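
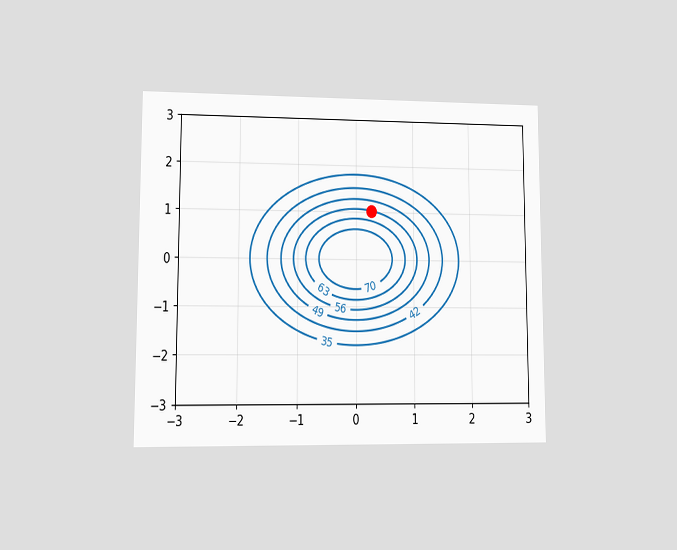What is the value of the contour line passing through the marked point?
The chart is viewed at a slight angle. The marked point sits on the contour labelled 56.

56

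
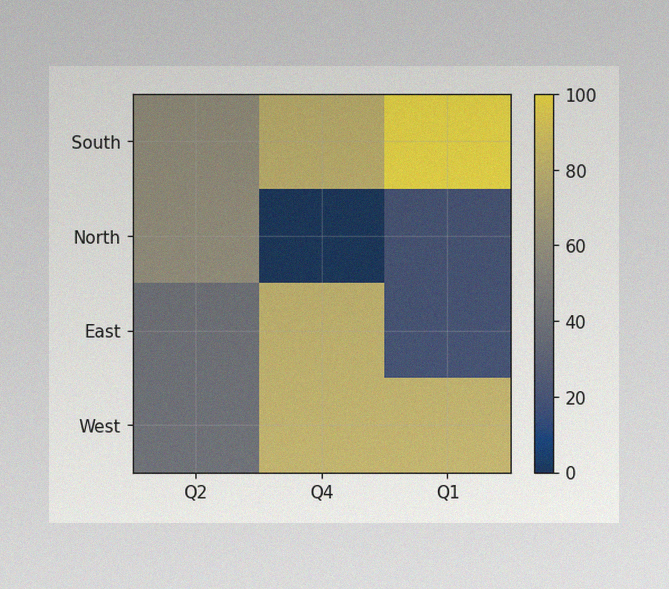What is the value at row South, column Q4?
80

The image has some photo noise and uneven lighting. Matching cell (South, Q4) against the colorbar gives 80.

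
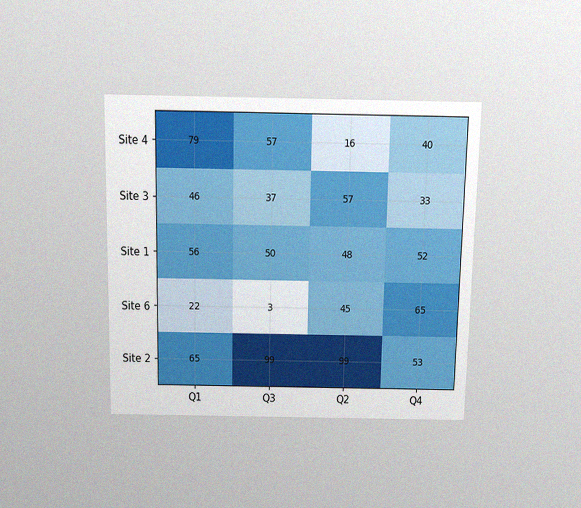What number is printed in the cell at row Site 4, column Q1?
The chart is viewed slightly from above, with some photo noise. The (Site 4, Q1) cell reads 79.

79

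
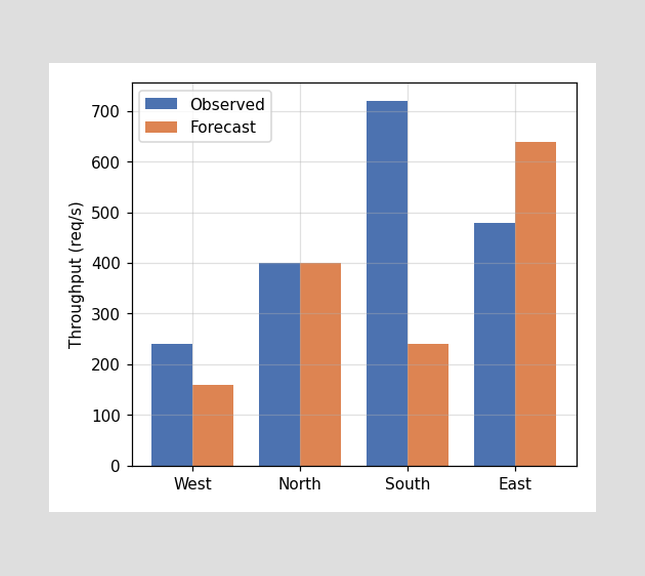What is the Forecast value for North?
400req/s

The Forecast bar at North reaches 400req/s on the y-axis.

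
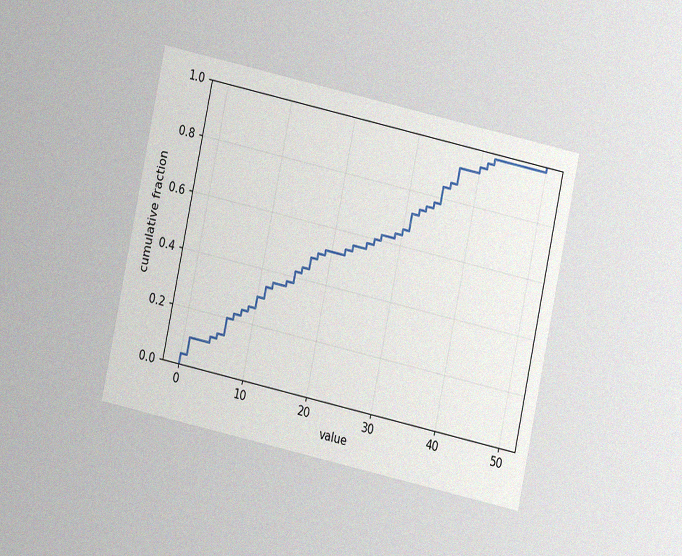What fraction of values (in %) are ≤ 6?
The chart is tilted about 12° clockwise and viewed at a slight angle, with some photo noise. At x=6 the ECDF step is at 20%.

20%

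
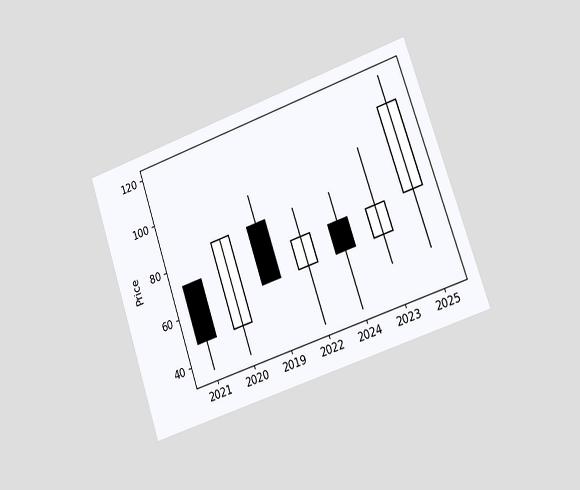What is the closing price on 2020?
84

The chart is tilted about 19° counter-clockwise and viewed slightly from the right. The 2020 candle closes at 84.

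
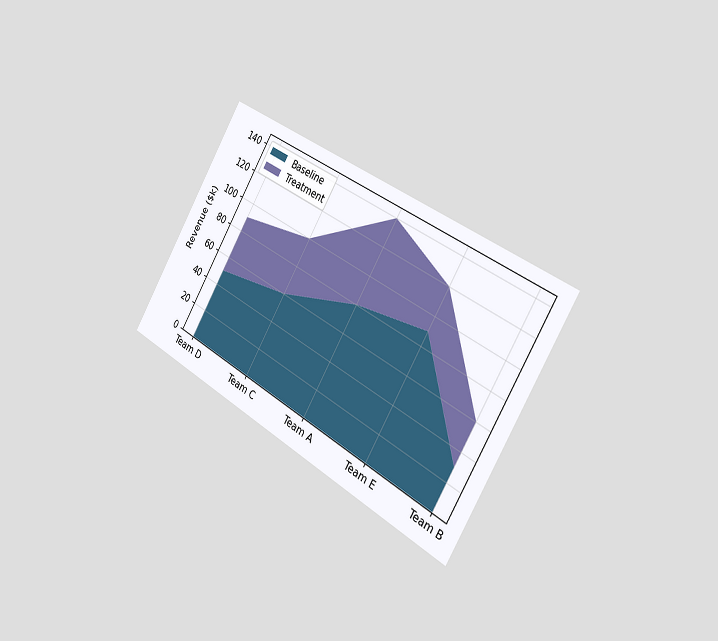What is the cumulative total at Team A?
$140k

The chart is tilted about 30° clockwise and viewed slightly from the right. The stacked total at Team A reaches $140k.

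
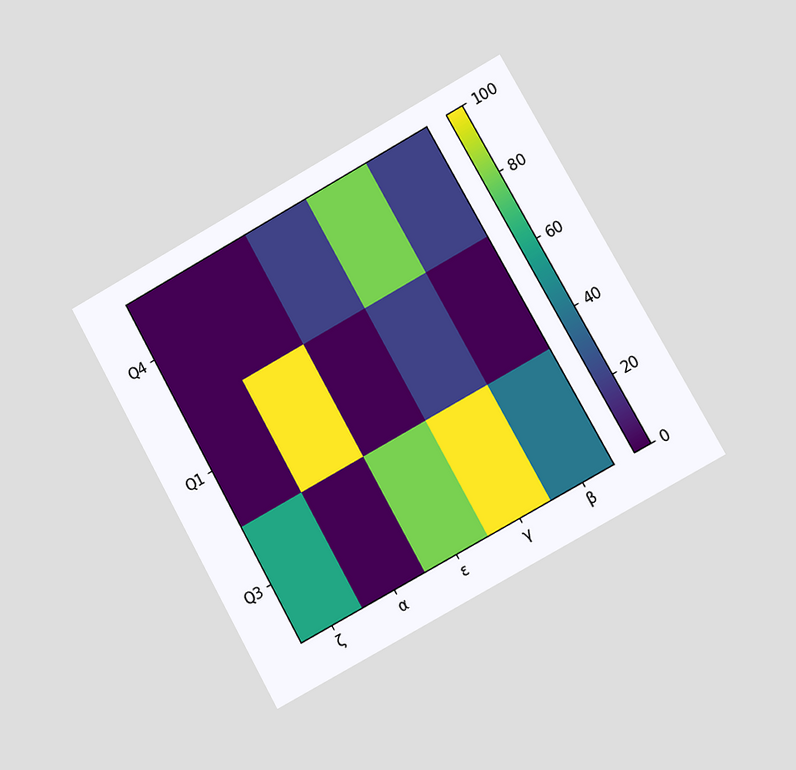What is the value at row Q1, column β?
0

The chart is tilted about 29° counter-clockwise and viewed at a slight angle. Matching cell (Q1, β) against the colorbar gives 0.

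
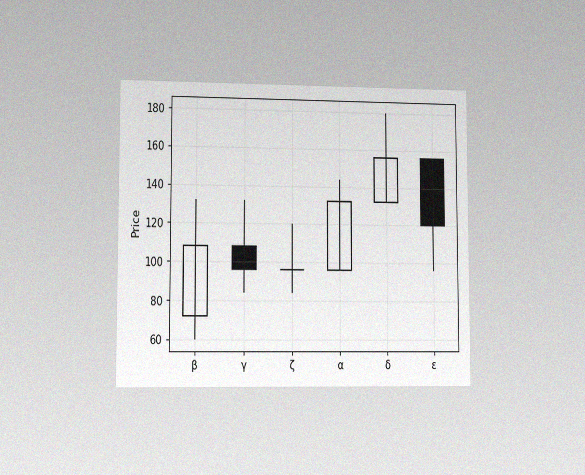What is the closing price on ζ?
96

The chart is viewed slightly from the left, with some photo noise. The ζ candle closes at 96.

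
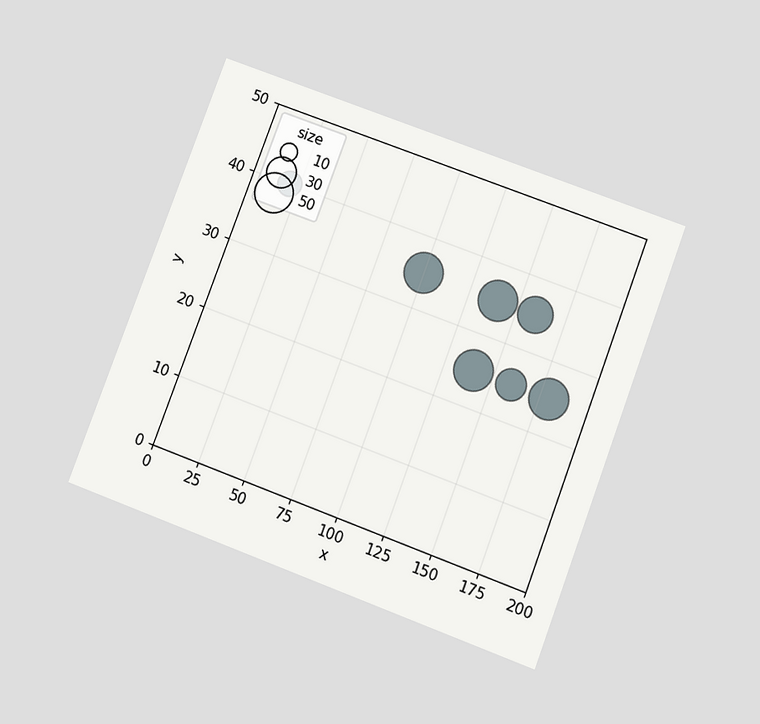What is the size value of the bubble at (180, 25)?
50

The chart is tilted about 21° clockwise and viewed slightly from below. Matching the bubble at (180, 25) against the size legend gives 50.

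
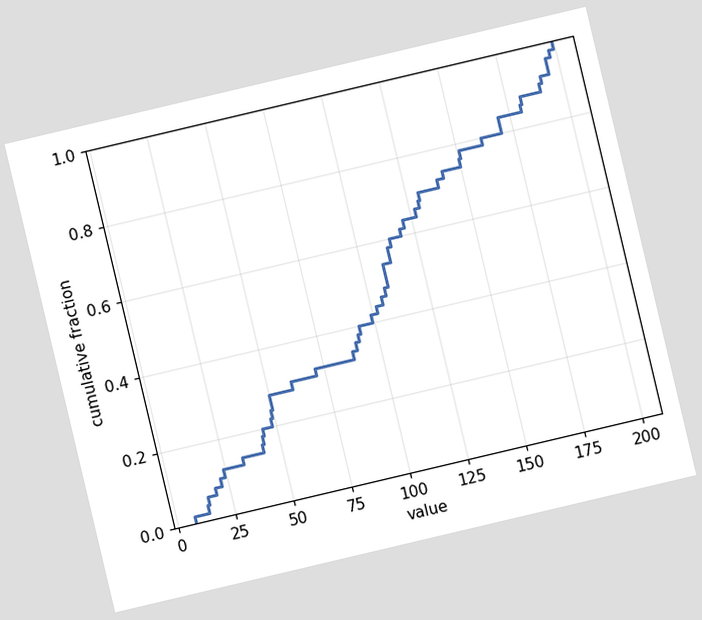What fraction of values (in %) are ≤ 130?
70%

The chart is tilted about 13° counter-clockwise. At x=130 the ECDF step is at 70%.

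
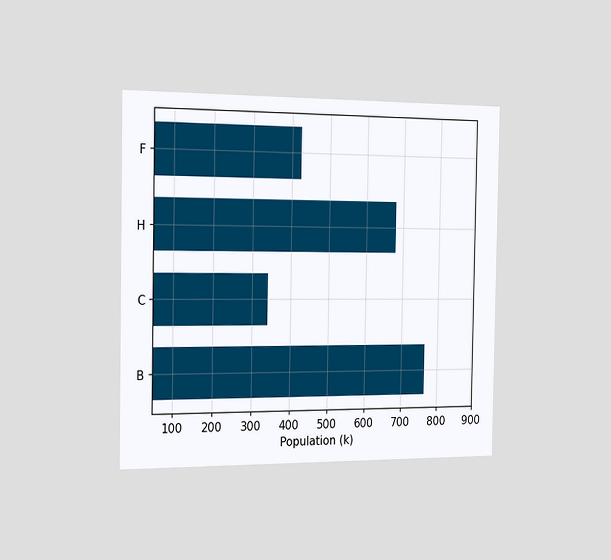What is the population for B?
765k

The chart is viewed slightly from the left. Reading along the chart's x-axis, the B bar reaches 765k.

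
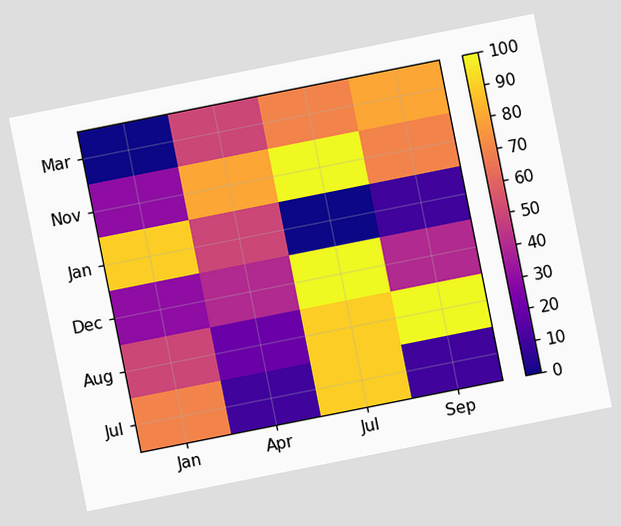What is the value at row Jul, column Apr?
The chart is tilted about 11° counter-clockwise. Matching cell (Jul, Apr) against the colorbar gives 10.

10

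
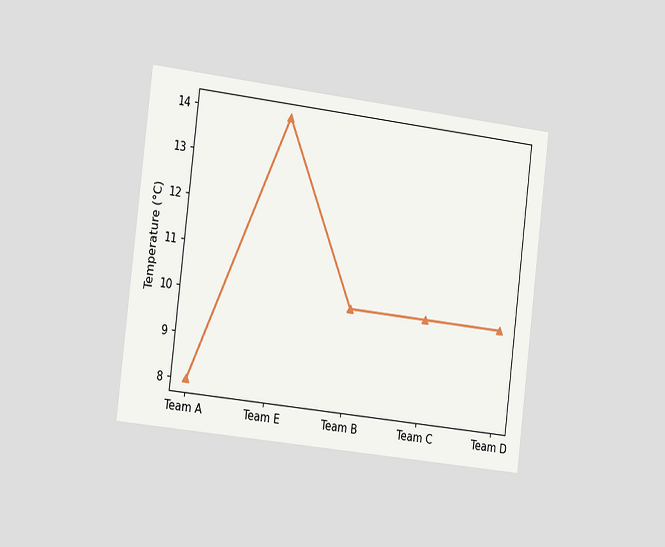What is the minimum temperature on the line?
The chart is tilted about 7° clockwise and viewed slightly from the left. The lowest point is at Team A, and reading across to the y-axis gives 8°C.

8°C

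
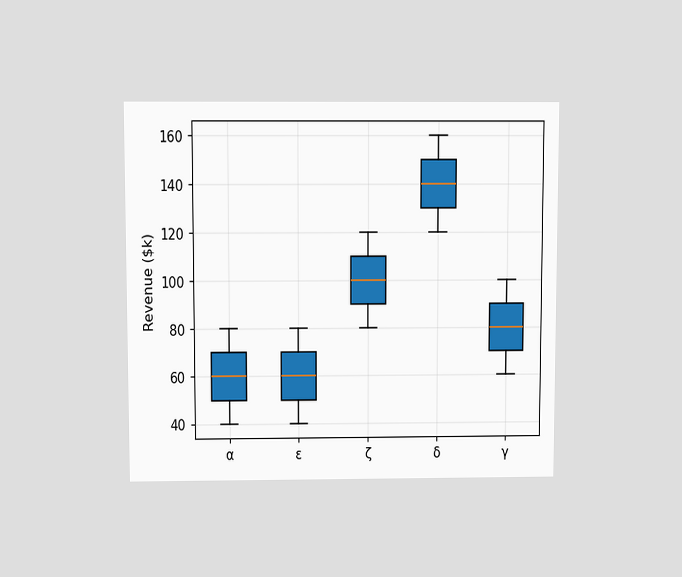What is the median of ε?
$60k

The chart is viewed slightly from above. The median line in the ε box sits at $60k.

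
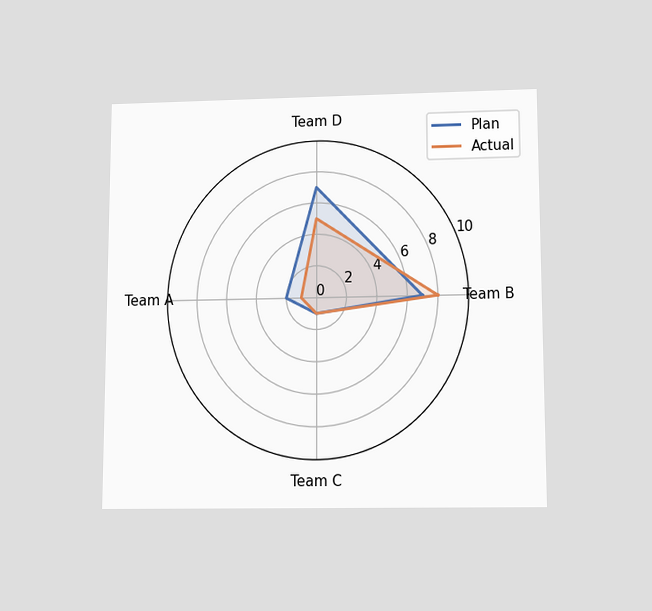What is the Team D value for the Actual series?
The chart is viewed slightly from below. On the Team D axis, Actual reaches 5.

5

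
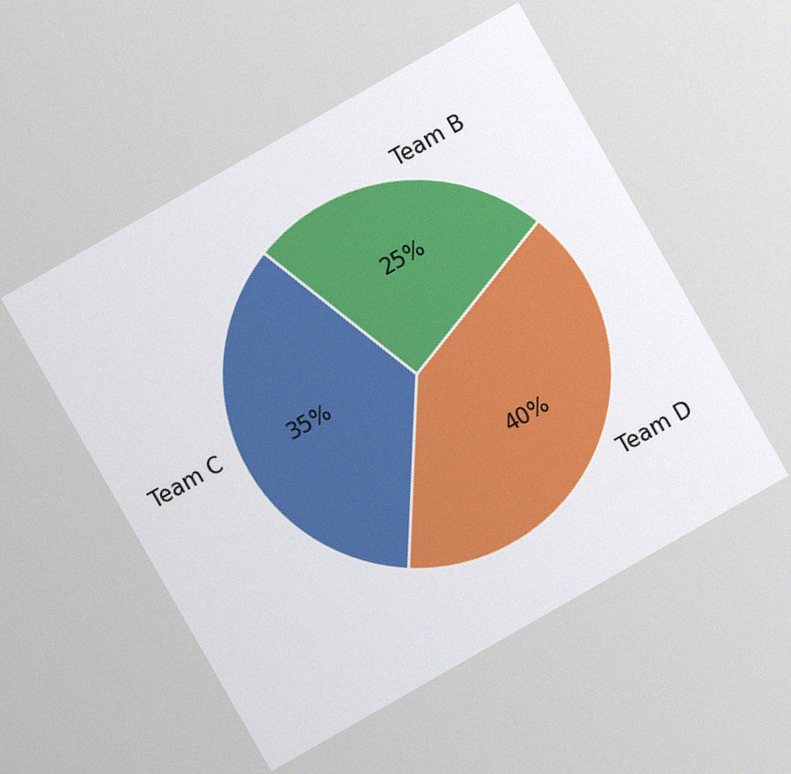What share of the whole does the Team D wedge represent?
40%

The chart is tilted about 30° counter-clockwise, with some photo noise. The Team D slice takes up 40% of the pie.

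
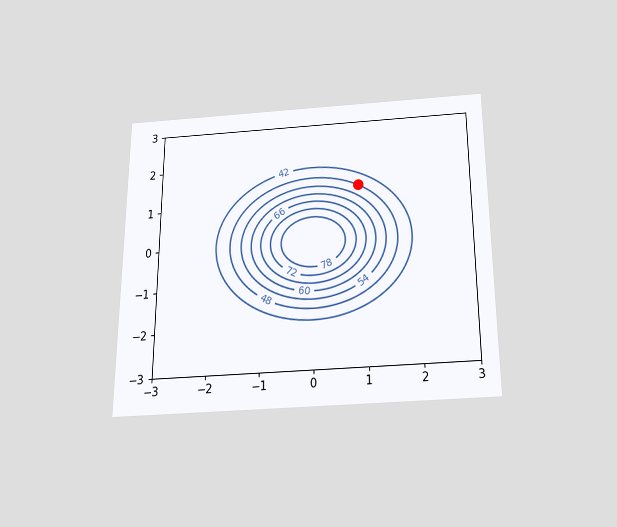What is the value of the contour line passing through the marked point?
The chart is viewed slightly from below. The marked point sits on the contour labelled 48.

48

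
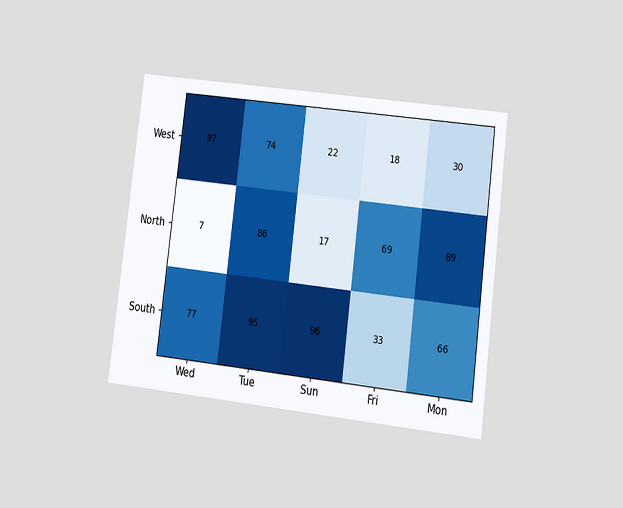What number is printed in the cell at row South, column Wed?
77

The chart is tilted about 7° clockwise and viewed at a slight angle. The (South, Wed) cell reads 77.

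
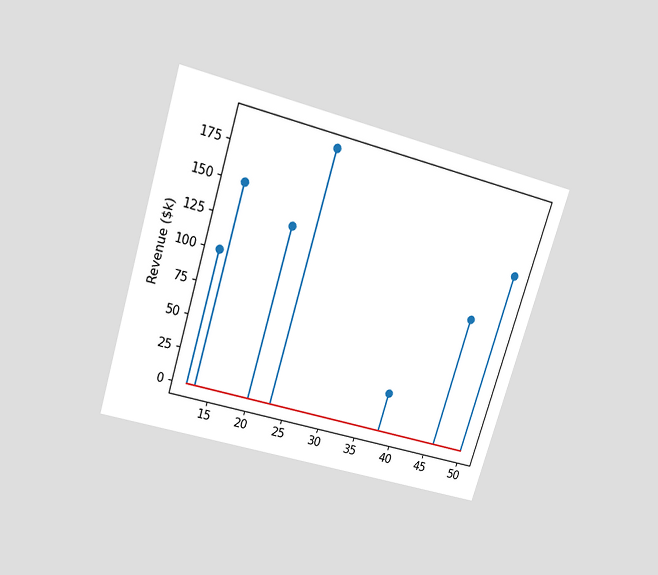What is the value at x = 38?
The chart is tilted about 17° clockwise and viewed slightly from above. The stem at x=38 reaches $30k.

$30k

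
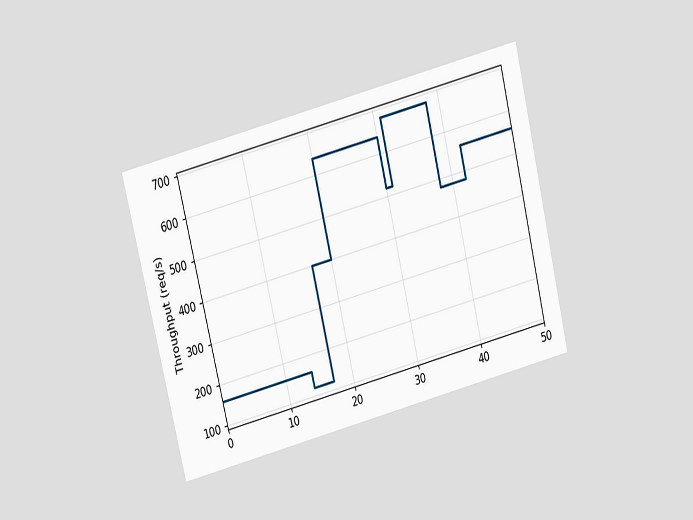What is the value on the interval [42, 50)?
560req/s

The chart is tilted about 14° counter-clockwise and viewed slightly from above. On [42, 50) the step sits at 560req/s.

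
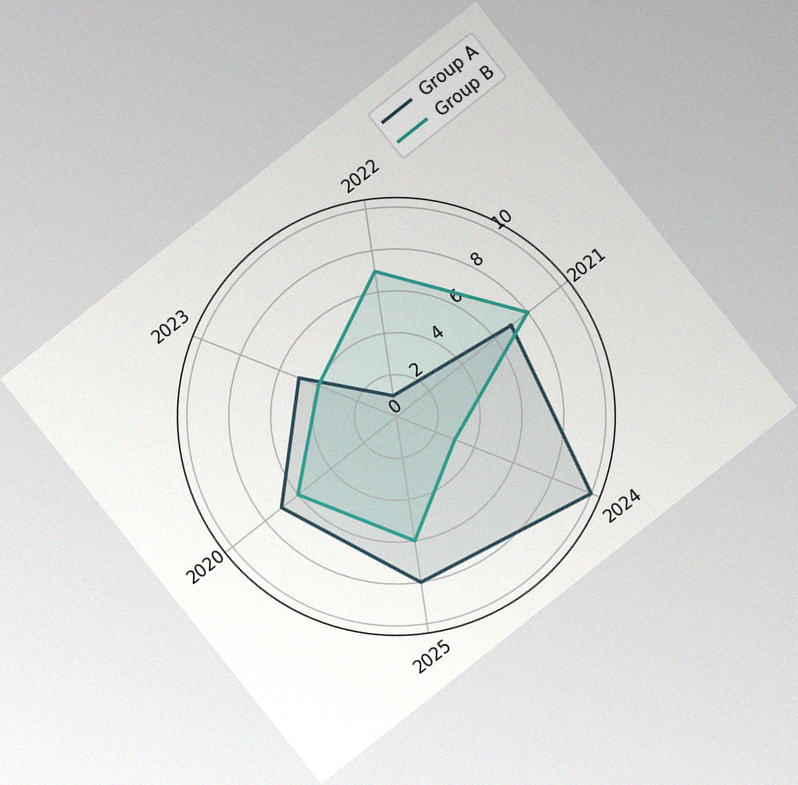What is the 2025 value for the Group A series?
The chart is tilted about 38° counter-clockwise, with some photo noise. On the 2025 axis, Group A reaches 8.

8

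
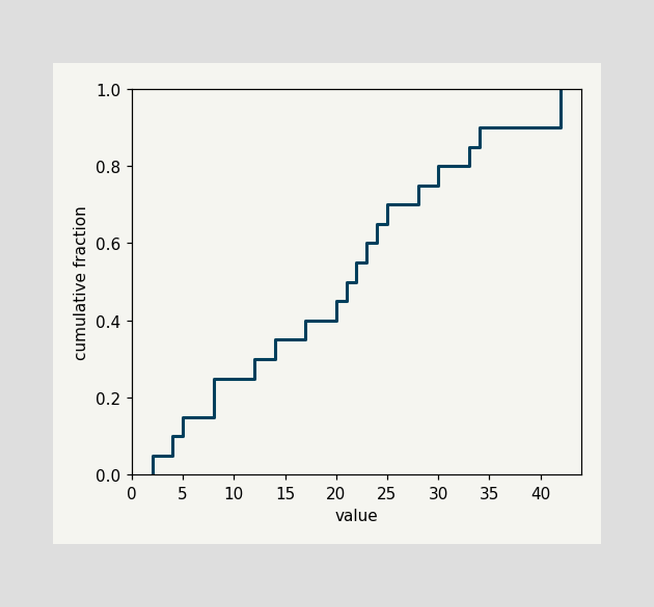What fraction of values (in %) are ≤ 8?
At x=8 the ECDF step is at 25%.

25%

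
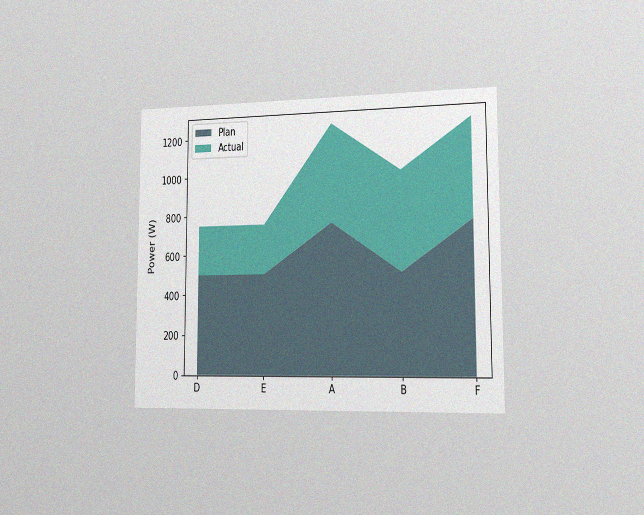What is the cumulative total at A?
The chart is viewed slightly from the right, with some photo noise. The stacked total at A reaches 1250W.

1250W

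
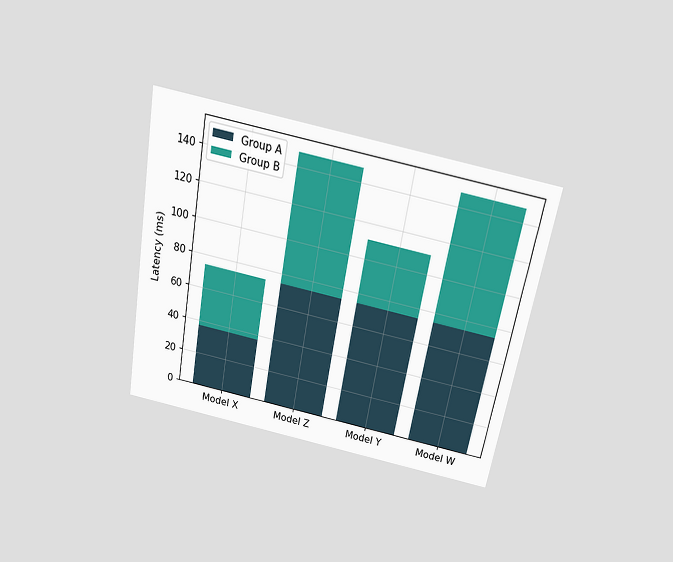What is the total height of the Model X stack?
The chart is tilted about 10° clockwise and viewed slightly from above. The Model X stack's top reaches 74ms on the y-axis.

74ms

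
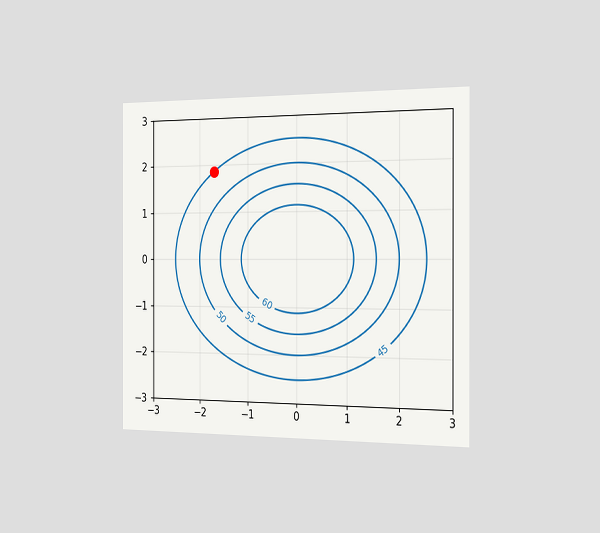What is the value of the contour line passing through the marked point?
The chart is viewed slightly from the right. The marked point sits on the contour labelled 45.

45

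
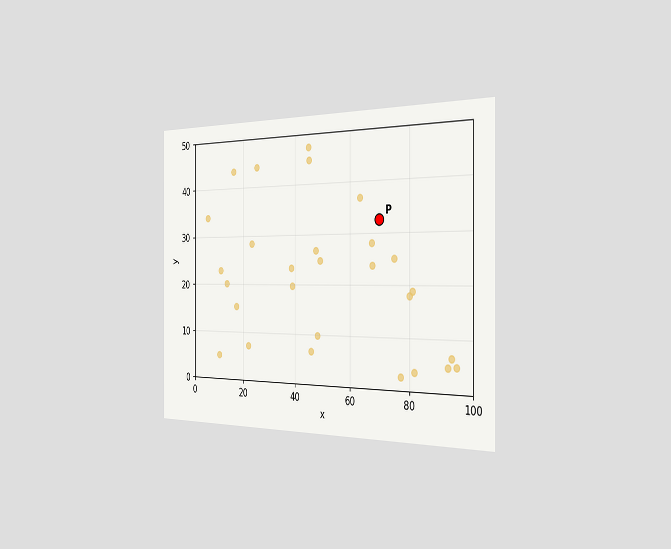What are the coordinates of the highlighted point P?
(70, 32.5)

The chart is viewed slightly from the right. Following the gridlines from P to each axis, P sits at (70, 32.5).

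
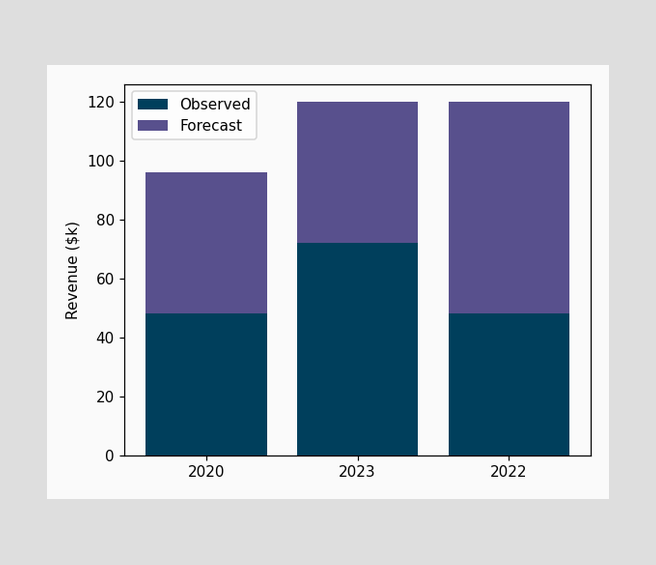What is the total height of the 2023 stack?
The 2023 stack's top reaches $120k on the y-axis.

$120k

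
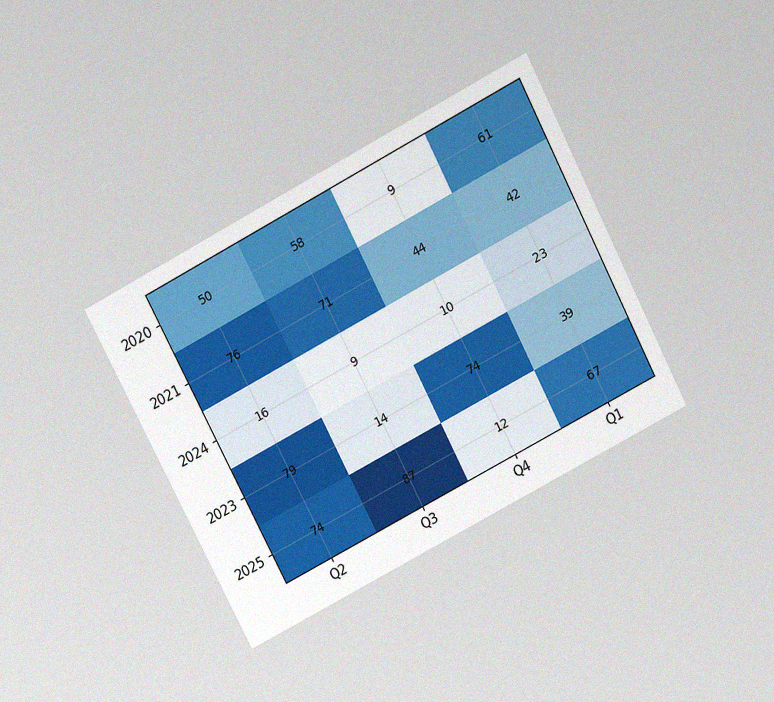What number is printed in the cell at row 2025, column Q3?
The chart is tilted about 28° counter-clockwise and viewed slightly from above, with some photo noise. The (2025, Q3) cell reads 87.

87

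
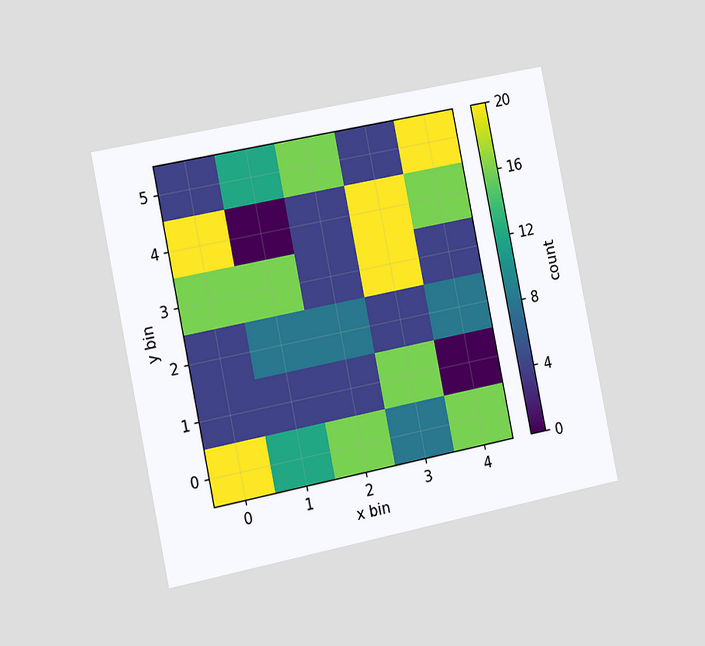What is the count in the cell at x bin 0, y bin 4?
The chart is tilted about 11° counter-clockwise and viewed slightly from the left. Matching the cell (0, 4) against the colorbar gives 20.

20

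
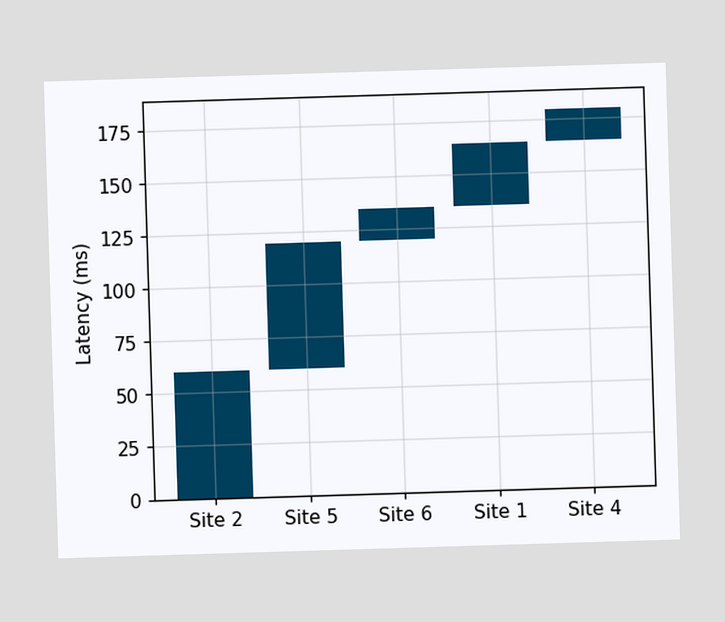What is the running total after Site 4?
After Site 4 the running total reaches 180ms.

180ms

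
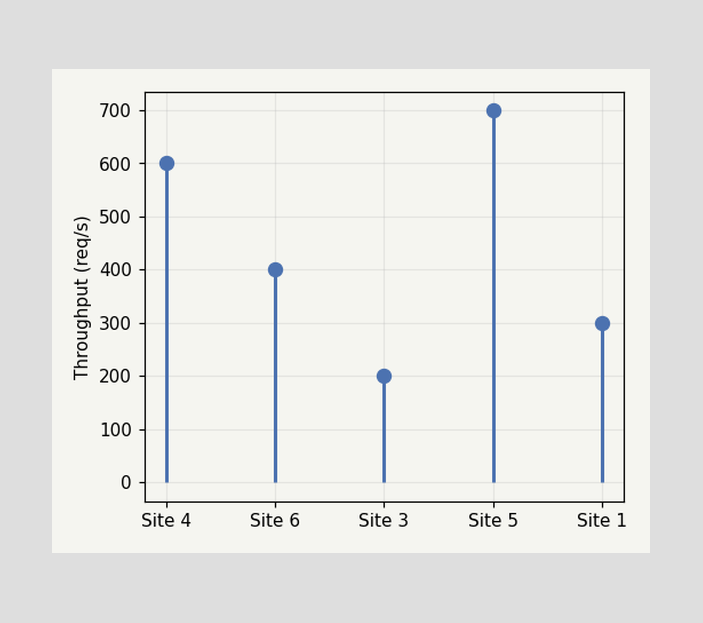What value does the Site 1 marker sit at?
The Site 1 marker sits at 300req/s.

300req/s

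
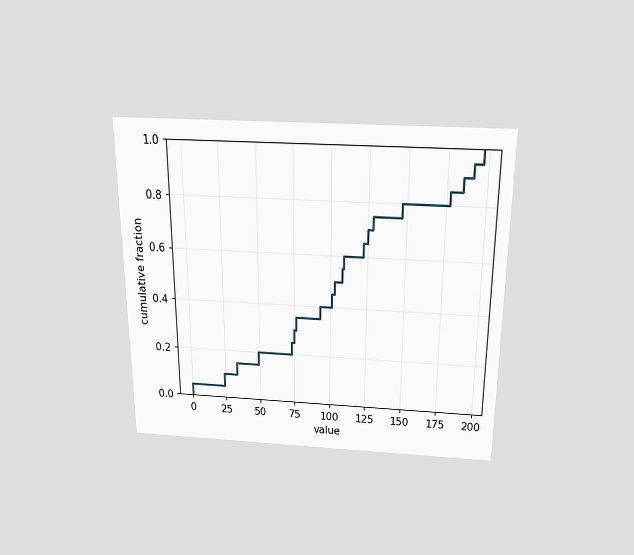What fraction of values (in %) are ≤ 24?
10%

The chart is viewed slightly from above. At x=24 the ECDF step is at 10%.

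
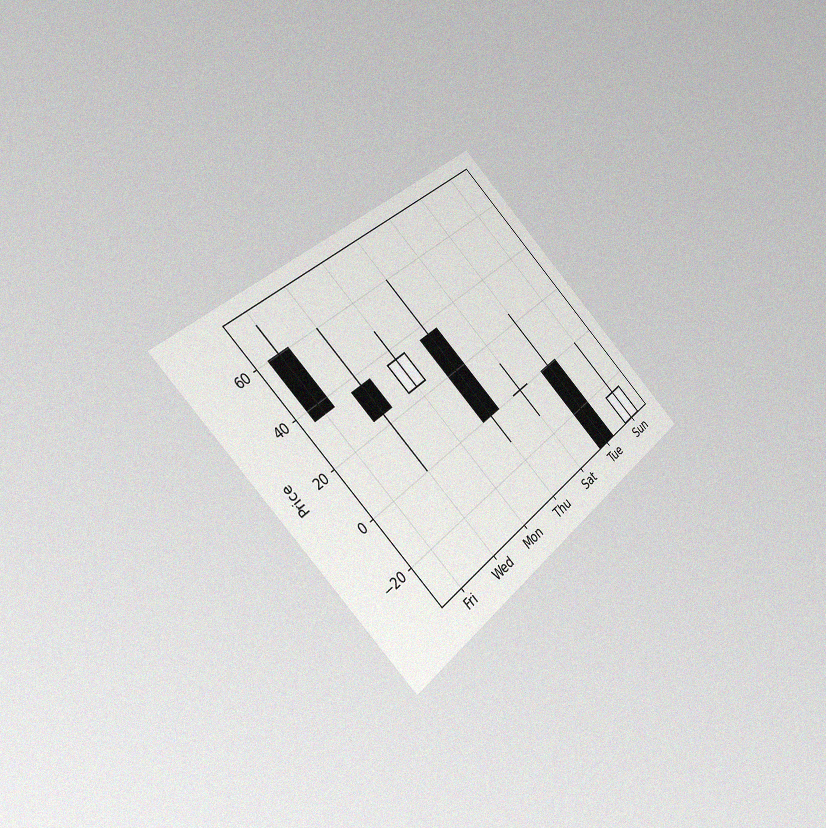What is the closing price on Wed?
The chart is tilted about 45° counter-clockwise and viewed slightly from the left, with some photo noise. The Wed candle closes at 24.

24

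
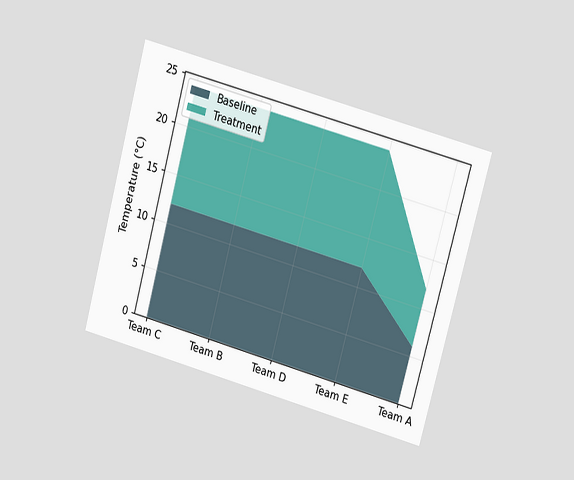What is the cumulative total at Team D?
24°C

The chart is tilted about 15° clockwise and viewed at a slight angle. The stacked total at Team D reaches 24°C.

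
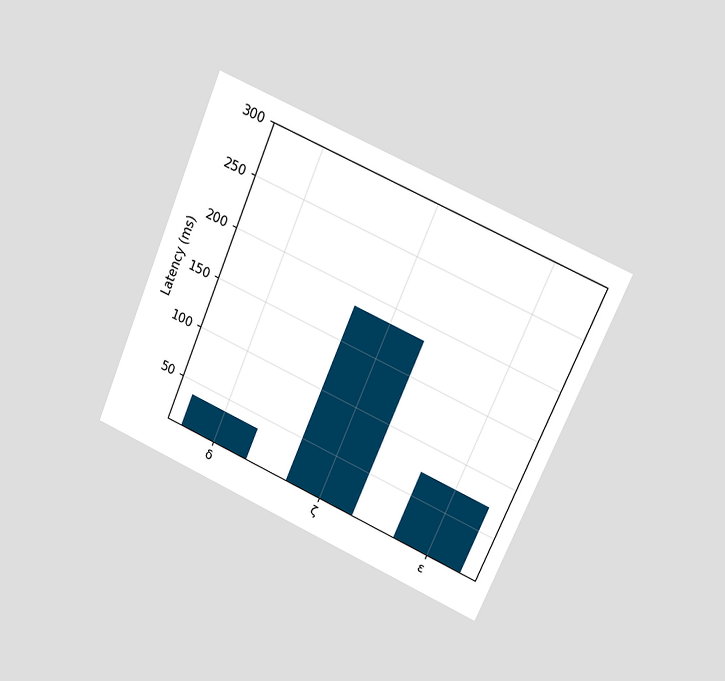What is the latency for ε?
74ms

The chart is tilted about 22° clockwise and viewed at a slight angle. Reading along the chart's y-axis, the ε bar reaches 74ms.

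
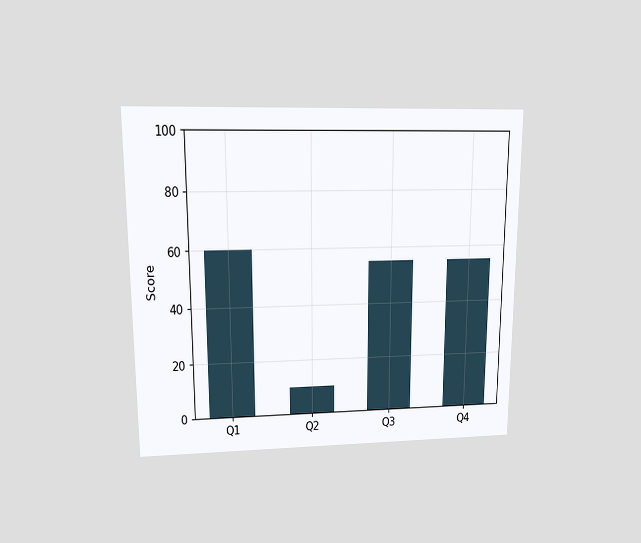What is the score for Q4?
The chart is viewed at a slight angle. Reading along the chart's y-axis, the Q4 bar reaches 55.

55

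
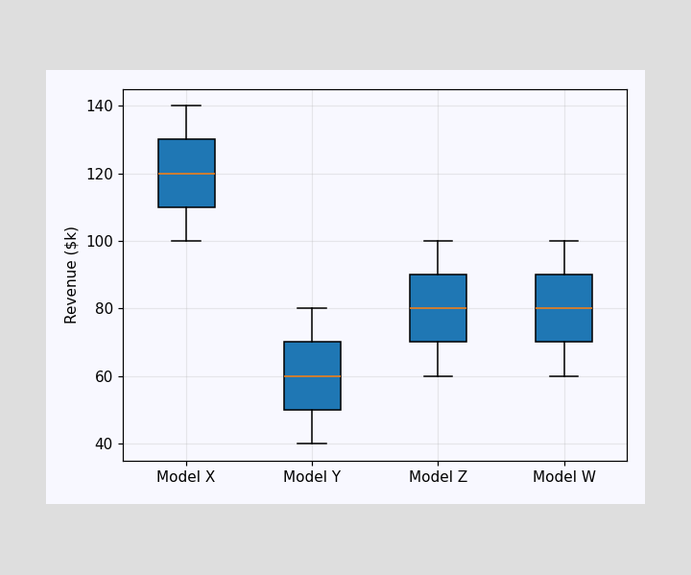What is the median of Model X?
$120k

The median line in the Model X box sits at $120k.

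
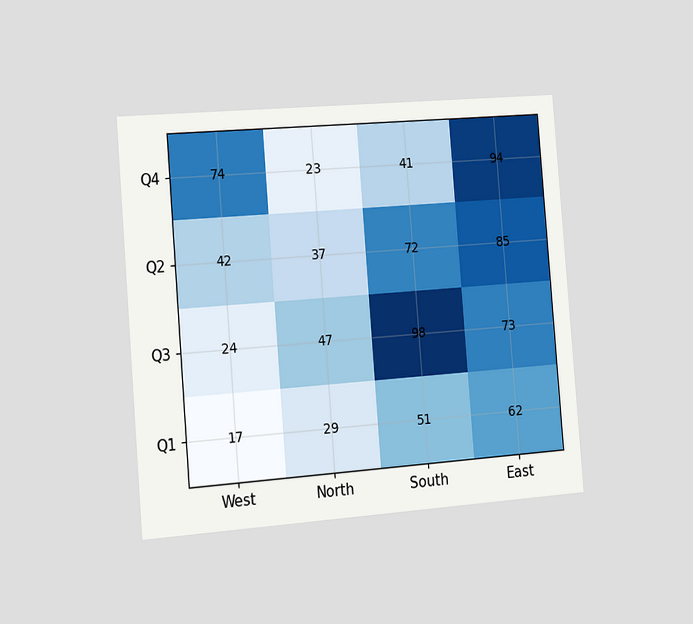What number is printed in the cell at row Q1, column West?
17

The chart is tilted about 5° counter-clockwise and viewed slightly from the left. The (Q1, West) cell reads 17.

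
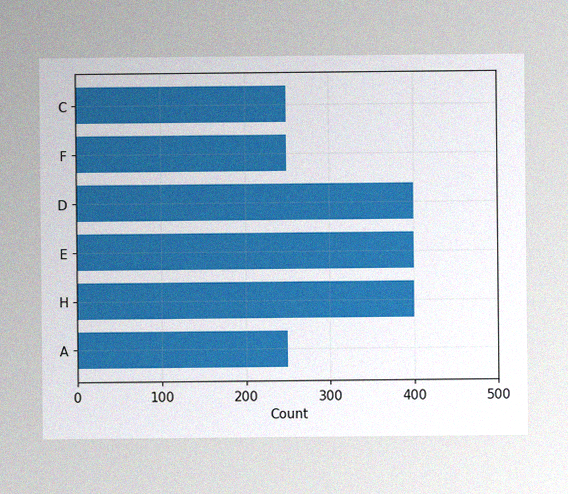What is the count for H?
The image has some photo noise and uneven lighting. Reading along the chart's x-axis, the H bar reaches 400.

400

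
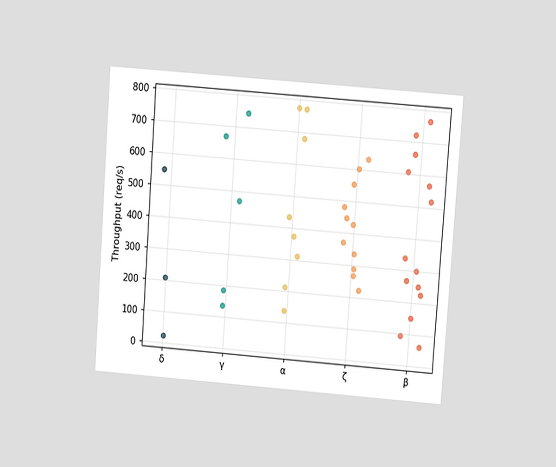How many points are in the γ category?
The chart is tilted about 4° clockwise and viewed at a slight angle. Counting the markers in the γ column gives 5.

5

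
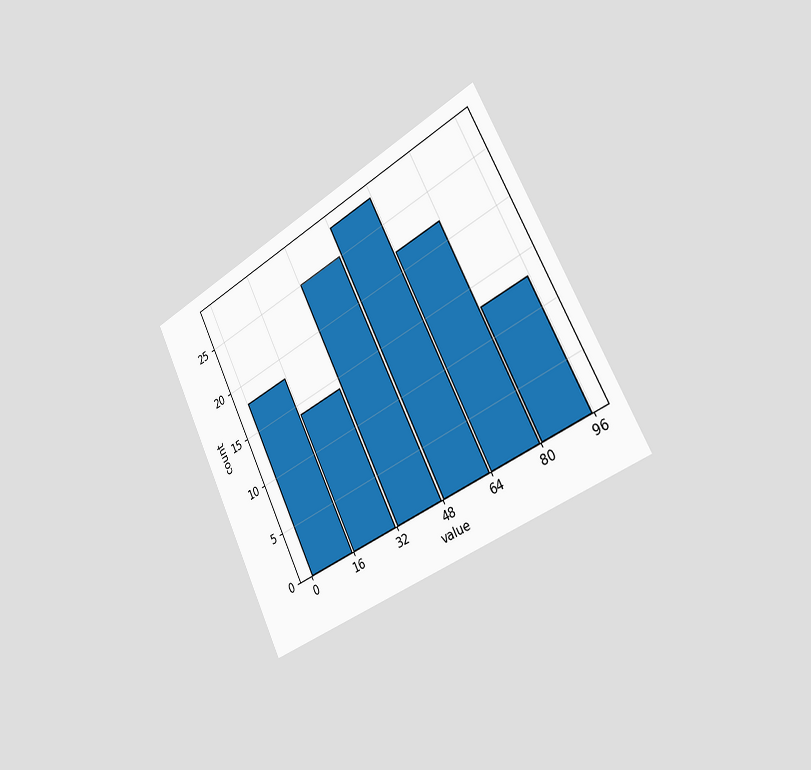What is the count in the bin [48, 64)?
28

The chart is tilted about 27° counter-clockwise and viewed slightly from the right. The [48, 64) bin has height 28.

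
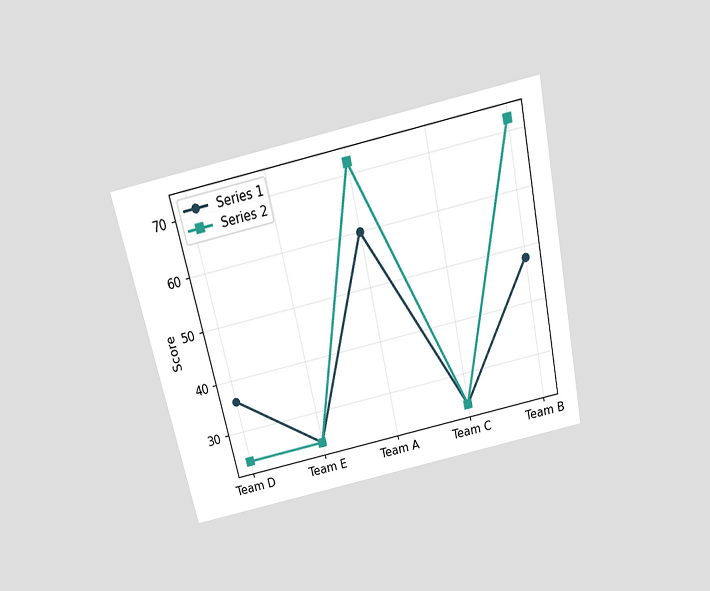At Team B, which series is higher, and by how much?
The chart is tilted about 12° counter-clockwise and viewed slightly from above. At Team B, Series 2 sits above the other line by 24.

Series 2, by 24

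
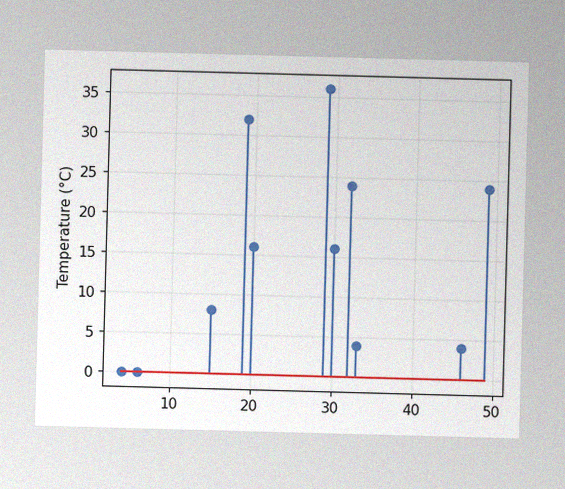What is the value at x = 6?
The image has some photo noise and uneven lighting. The stem at x=6 reaches 0°C.

0°C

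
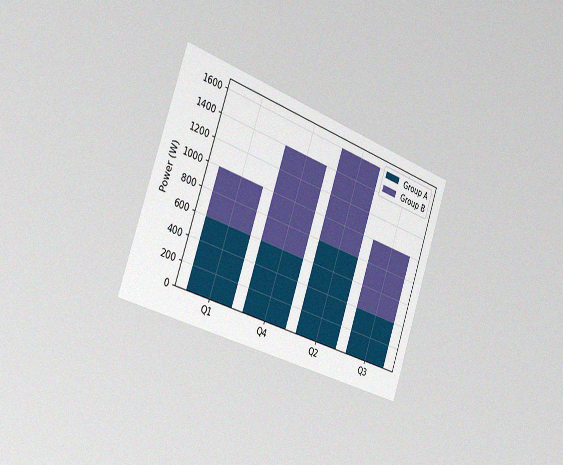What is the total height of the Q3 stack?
1000W

The chart is tilted about 19° clockwise and viewed slightly from the left, with some photo noise. The Q3 stack's top reaches 1000W on the y-axis.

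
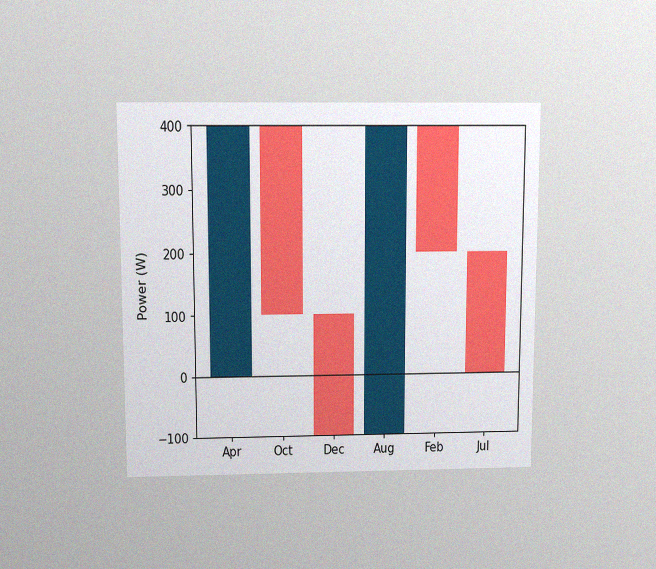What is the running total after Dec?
-100W

The chart is viewed slightly from above, with some photo noise. After Dec the running total reaches -100W.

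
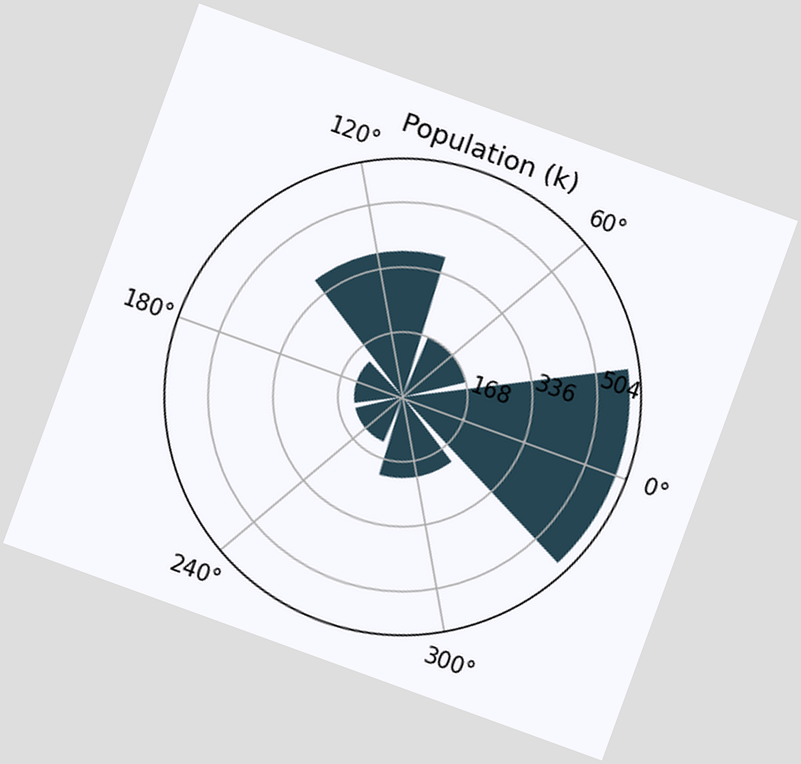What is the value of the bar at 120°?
The chart is tilted about 20° clockwise. The bar at 120° reaches 378k on the radial axis.

378k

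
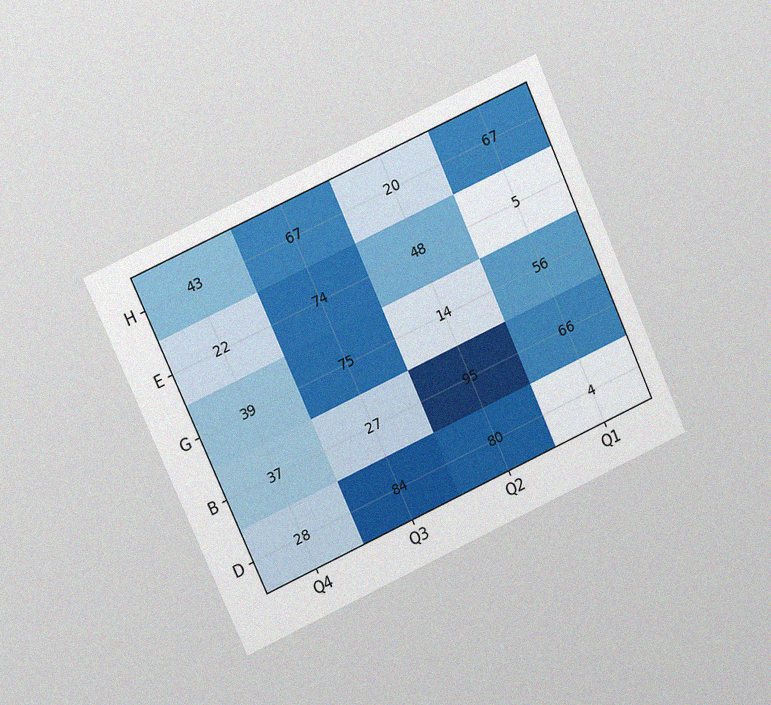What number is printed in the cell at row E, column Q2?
48

The chart is tilted about 24° counter-clockwise and viewed at a slight angle, with some photo noise. The (E, Q2) cell reads 48.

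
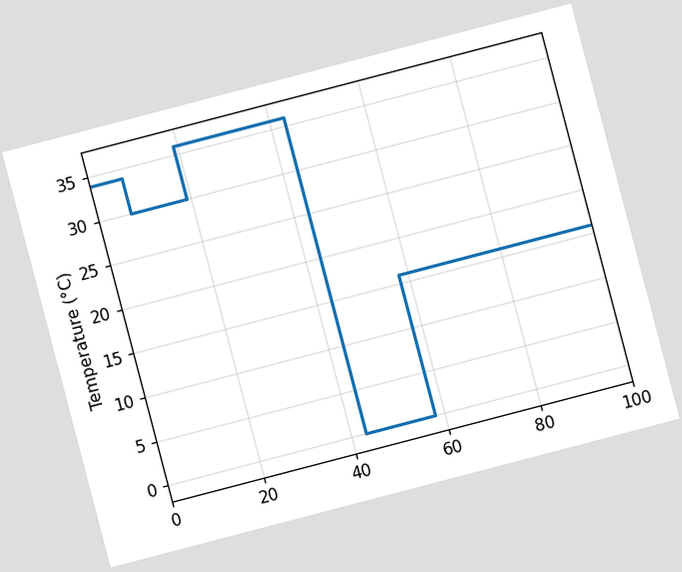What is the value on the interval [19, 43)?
The chart is tilted about 15° counter-clockwise. On [19, 43) the step sits at 36°C.

36°C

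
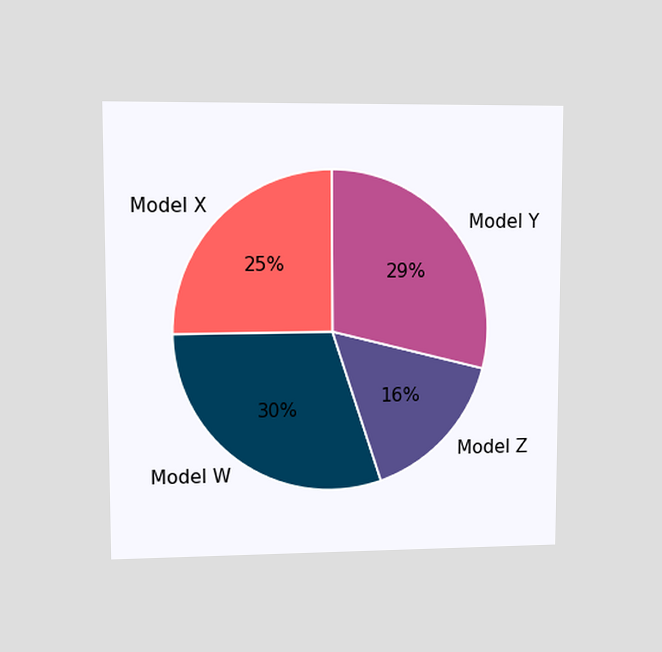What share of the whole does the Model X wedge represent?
25%

The chart is viewed at a slight angle. The Model X slice takes up 25% of the pie.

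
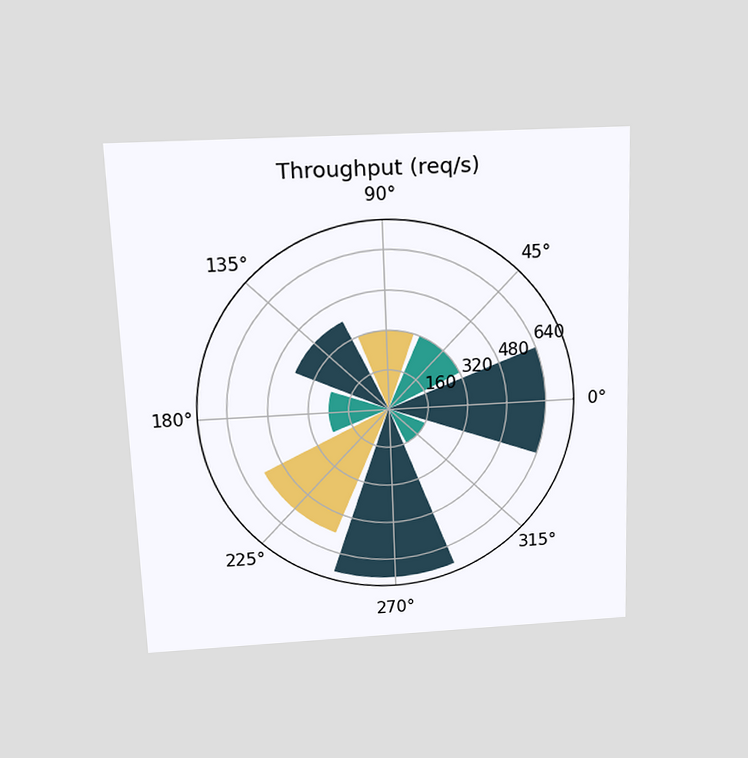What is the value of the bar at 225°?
The chart is tilted about 2° counter-clockwise and viewed slightly from above. The bar at 225° reaches 560req/s on the radial axis.

560req/s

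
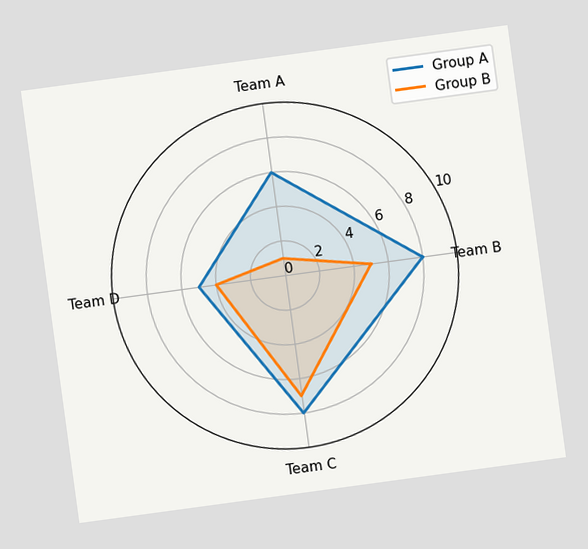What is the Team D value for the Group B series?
4

The chart is tilted about 8° counter-clockwise. On the Team D axis, Group B reaches 4.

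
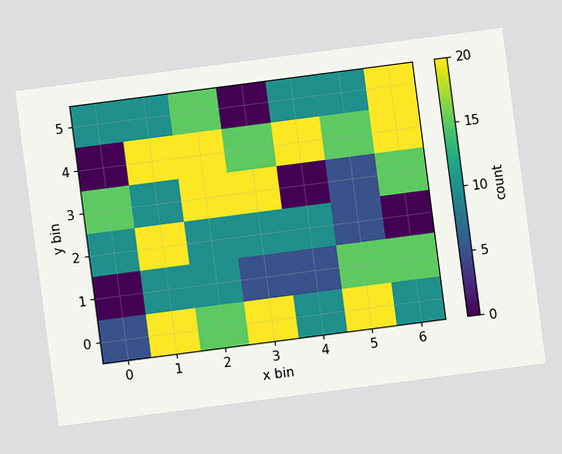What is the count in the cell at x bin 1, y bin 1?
10

The chart is tilted about 7° counter-clockwise. Matching the cell (1, 1) against the colorbar gives 10.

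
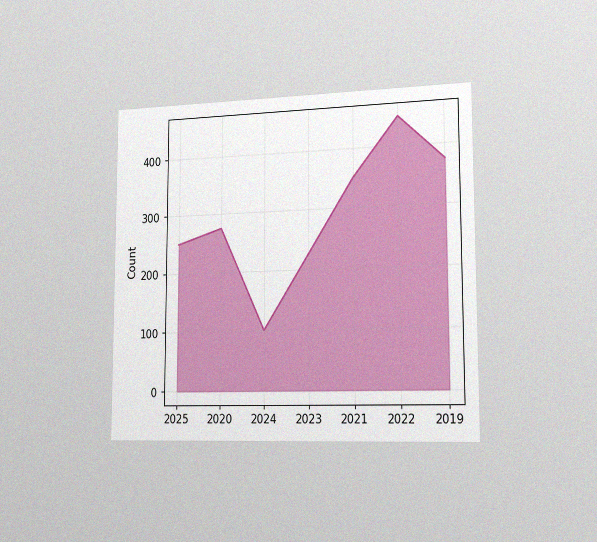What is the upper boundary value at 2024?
The chart is viewed slightly from the right, with some photo noise. At 2024 the upper boundary is at 100.

100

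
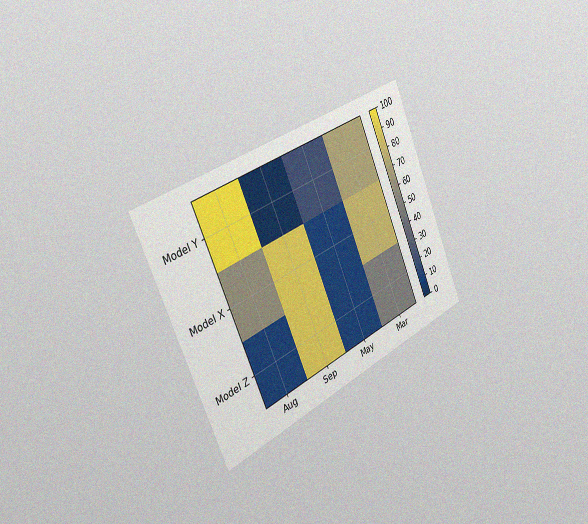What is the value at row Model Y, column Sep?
0

The chart is tilted about 24° counter-clockwise and viewed slightly from the left, with some photo noise. Matching cell (Model Y, Sep) against the colorbar gives 0.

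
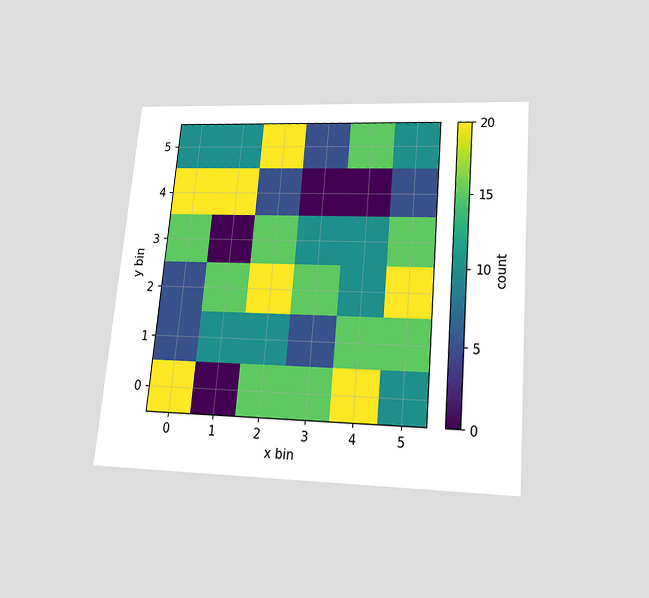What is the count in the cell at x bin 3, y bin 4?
0

The chart is tilted about 5° clockwise and viewed slightly from below. Matching the cell (3, 4) against the colorbar gives 0.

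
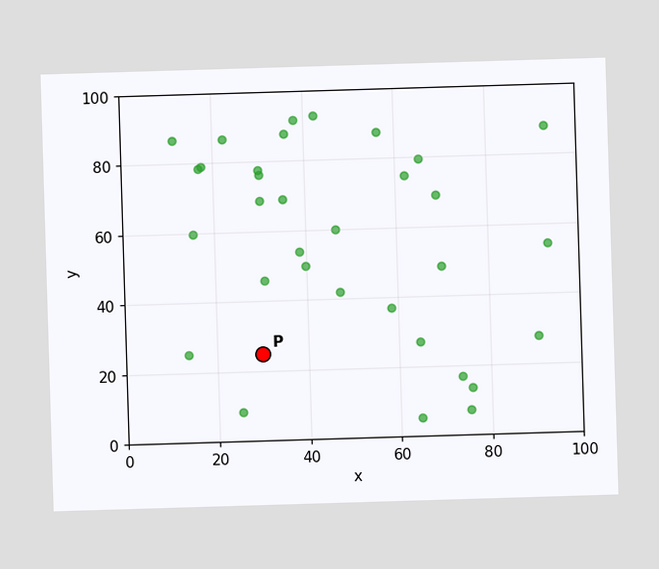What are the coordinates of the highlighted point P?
(30, 25)

Following the gridlines from P to each axis, P sits at (30, 25).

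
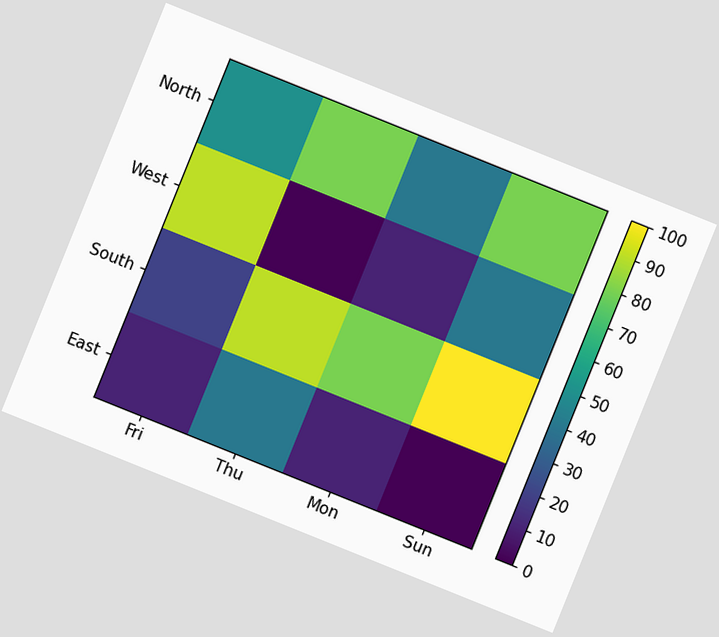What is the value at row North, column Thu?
80

The chart is tilted about 22° clockwise. Matching cell (North, Thu) against the colorbar gives 80.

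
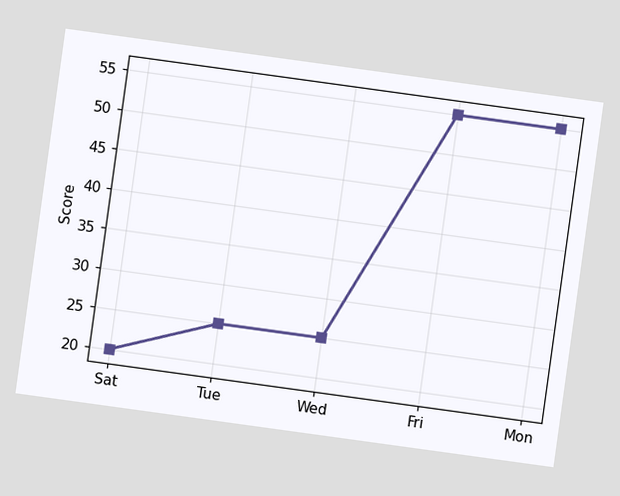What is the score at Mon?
55

The chart is tilted about 8° clockwise. At Mon, the line is at 55.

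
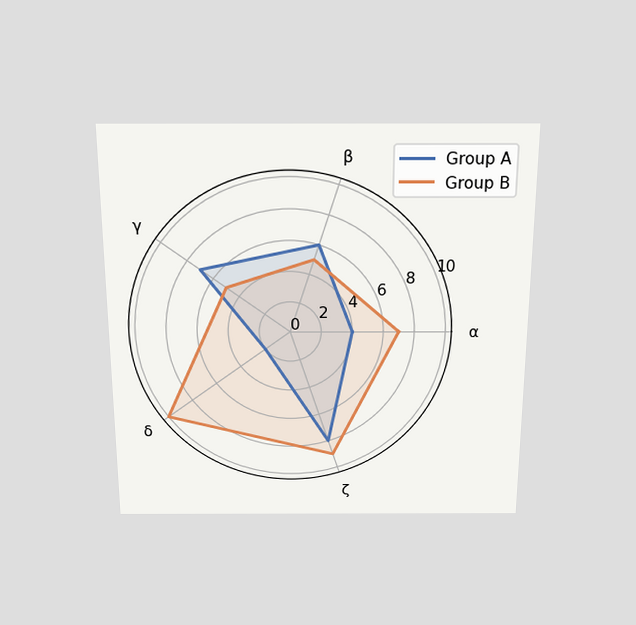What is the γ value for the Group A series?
The chart is viewed slightly from above. On the γ axis, Group A reaches 7.

7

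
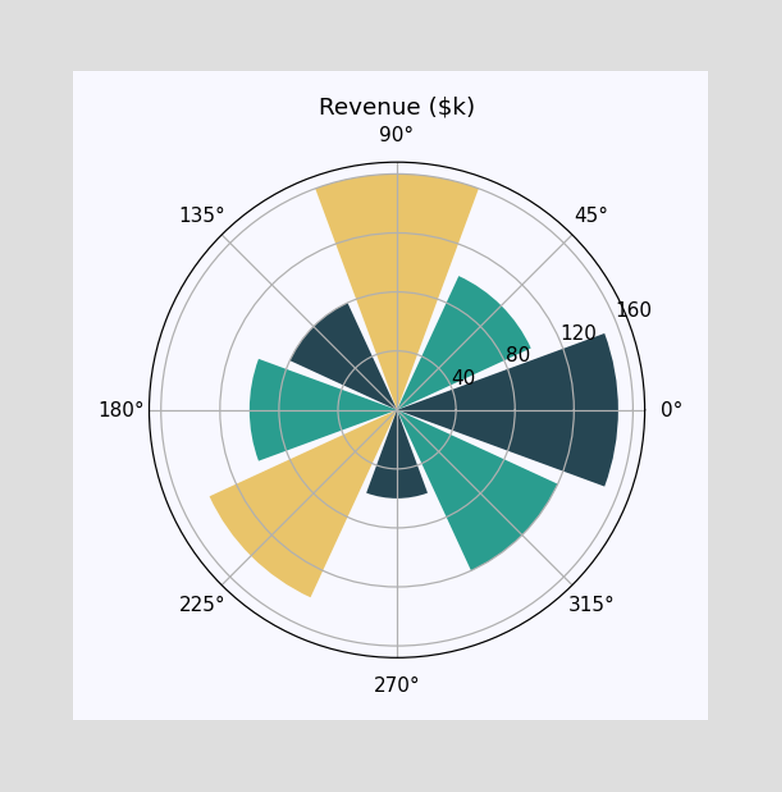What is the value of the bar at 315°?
$120k

The bar at 315° reaches $120k on the radial axis.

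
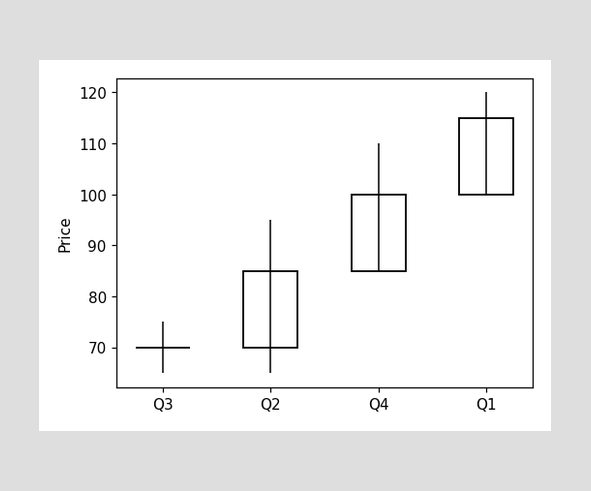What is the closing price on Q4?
The Q4 candle closes at 100.

100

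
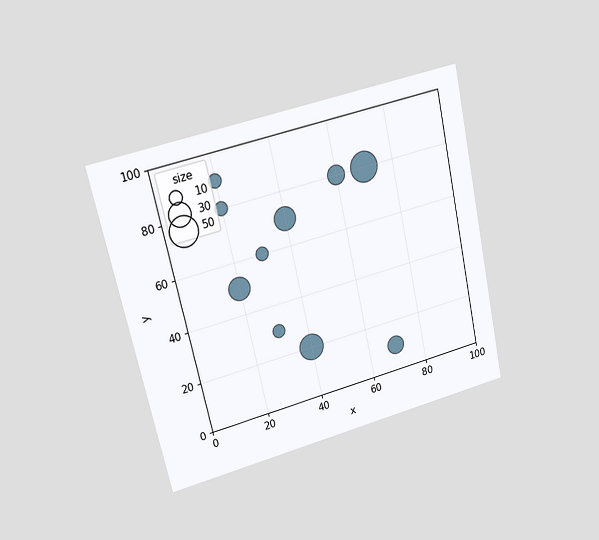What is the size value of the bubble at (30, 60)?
The chart is tilted about 13° counter-clockwise and viewed at a slight angle. Matching the bubble at (30, 60) against the size legend gives 10.

10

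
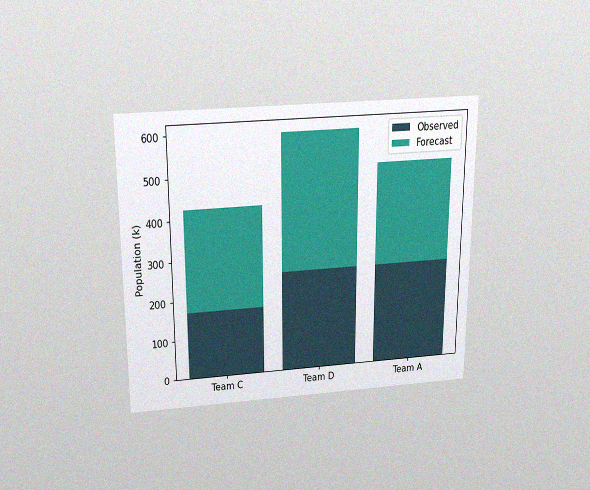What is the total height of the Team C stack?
425k

The chart is viewed slightly from above, with some photo noise. The Team C stack's top reaches 425k on the y-axis.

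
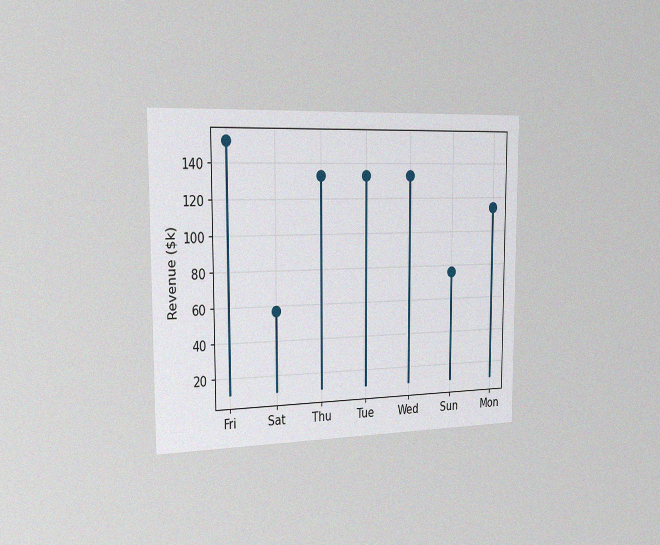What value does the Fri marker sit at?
$152k

The chart is viewed slightly from the left, with some photo noise. The Fri marker sits at $152k.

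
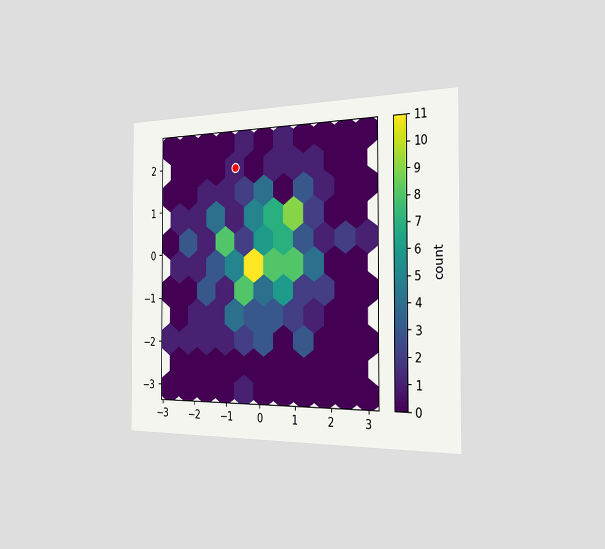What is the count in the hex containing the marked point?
1

The chart is viewed slightly from the right. The marked hex reads 1 on the colorbar.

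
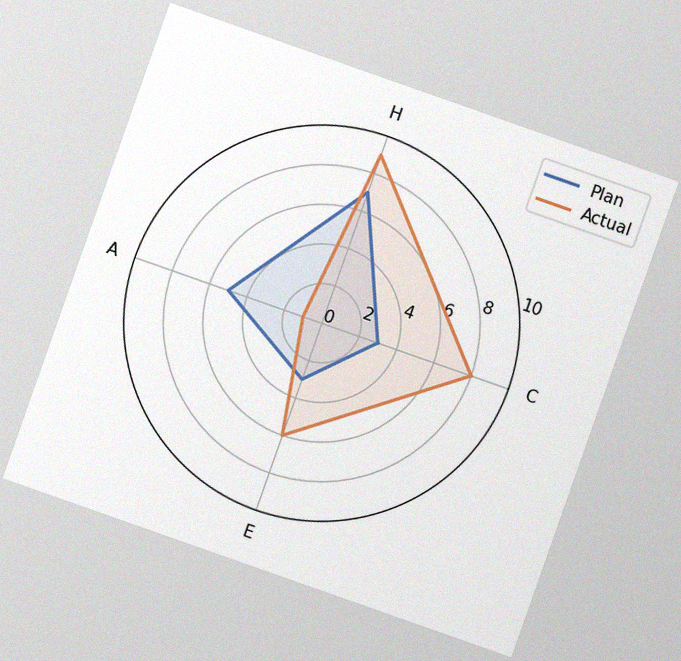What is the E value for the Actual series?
The chart is tilted about 19° clockwise, with some photo noise. On the E axis, Actual reaches 6.

6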